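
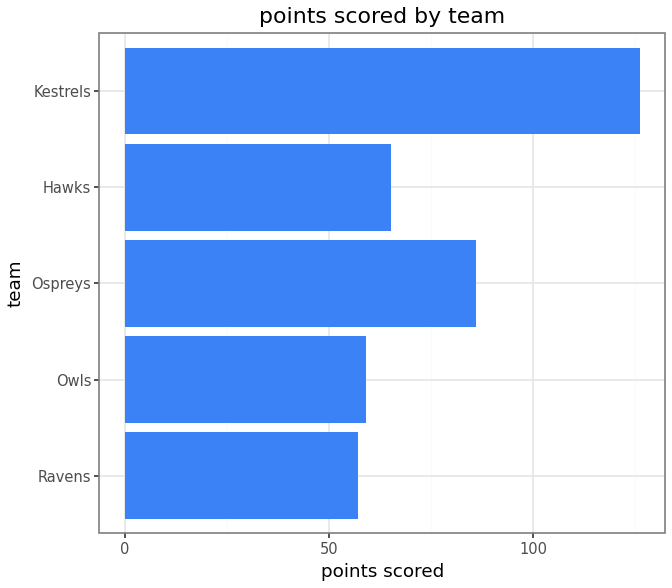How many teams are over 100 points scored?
Above 100: Kestrels.

1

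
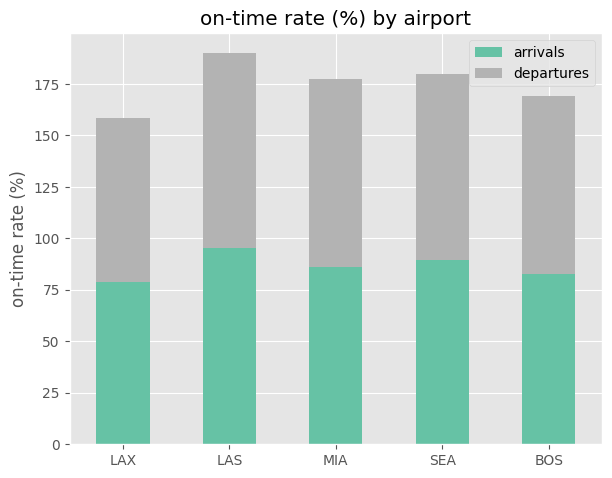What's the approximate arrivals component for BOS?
≈ 80

arrivals top ≈ 80, bottom ≈ 0; segment ≈ 80.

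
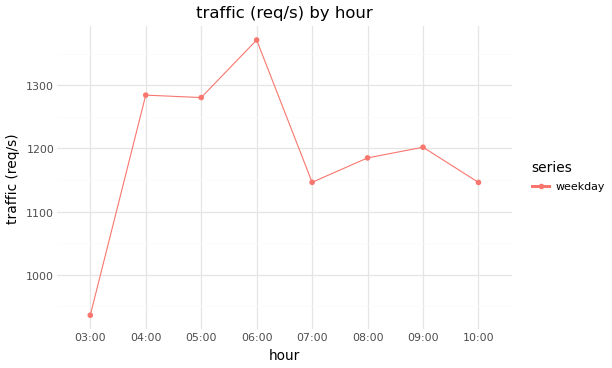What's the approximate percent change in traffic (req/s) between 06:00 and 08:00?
06:00 ≈ 1350, 08:00 ≈ 1200; (1200 − 1350) / 1350 ≈ -11.1%.

≈ -11.1%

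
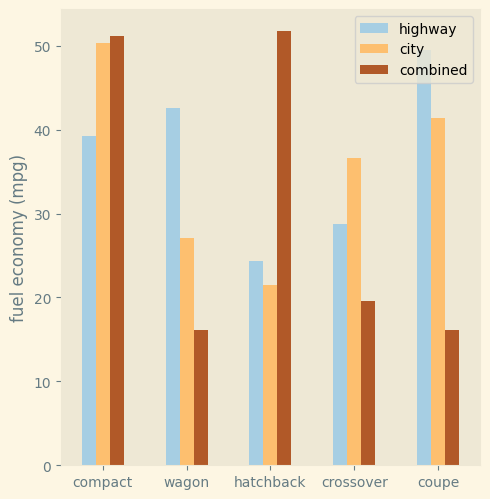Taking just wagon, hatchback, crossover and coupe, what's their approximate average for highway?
(45 + 25 + 30 + 50) / 4 ≈ 38.

≈ 38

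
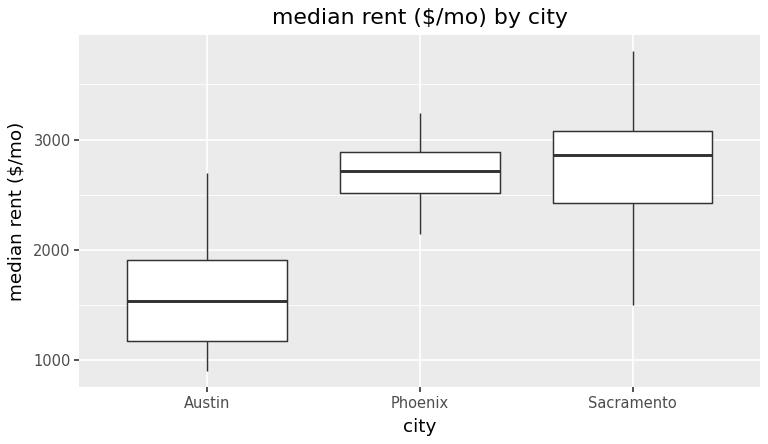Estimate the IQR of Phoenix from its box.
Q3 ≈ 2900, Q1 ≈ 2500; IQR ≈ 400.

≈ 400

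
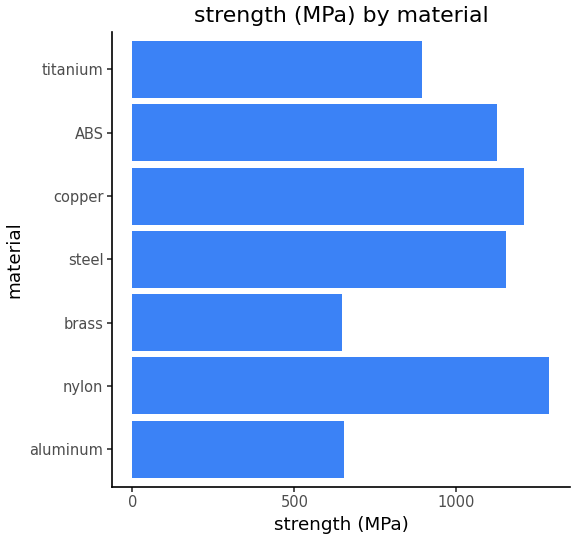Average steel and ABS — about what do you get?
≈ 1200

(1200 + 1200) / 2 ≈ 1200.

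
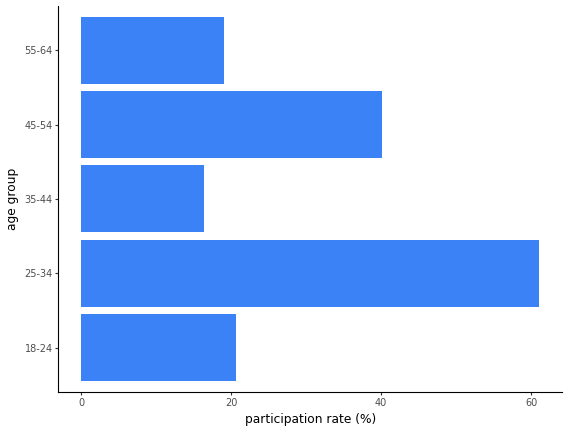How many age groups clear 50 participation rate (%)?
1

Above 50: 25-34.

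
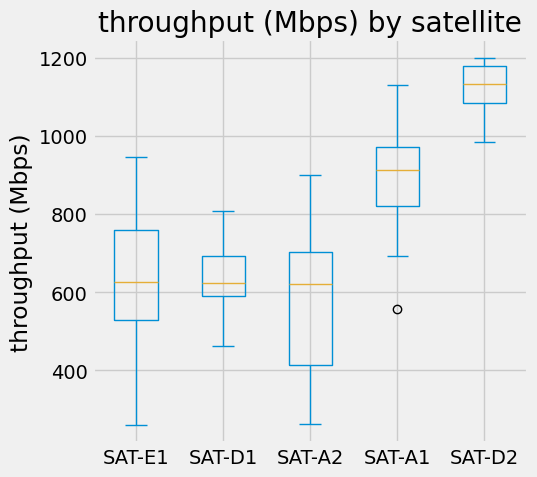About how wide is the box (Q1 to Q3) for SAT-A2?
Q3 ≈ 700, Q1 ≈ 400; IQR ≈ 300.

≈ 300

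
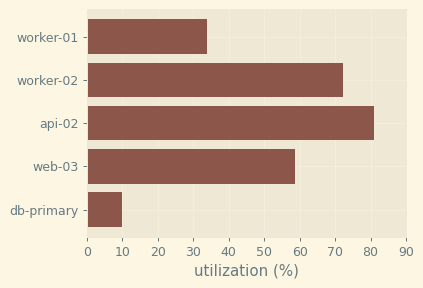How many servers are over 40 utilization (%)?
3

Above 40: worker-02, api-02, web-03.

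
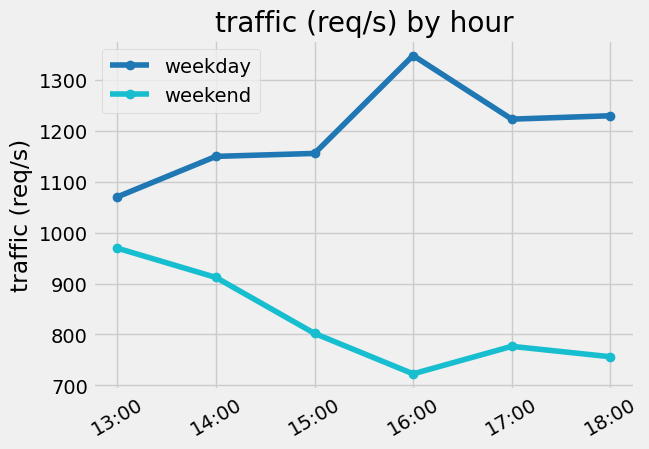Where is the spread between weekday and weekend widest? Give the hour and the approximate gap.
16:00: weekday ≈ 1300, weekend ≈ 700 → gap ≈ 600. Next-largest (18:00) is only ≈ 400.

16:00, ≈ 600 req/s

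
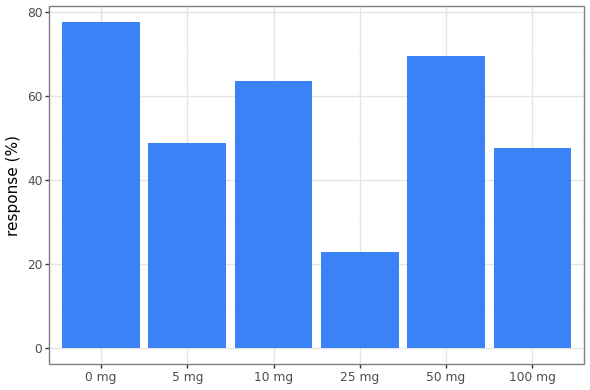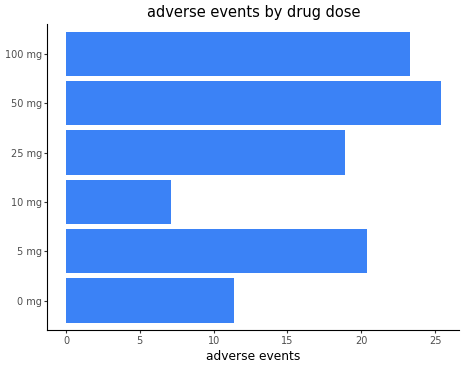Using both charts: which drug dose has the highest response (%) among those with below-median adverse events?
0 mg

Chart 2 median adverse events ≈ 20; below-median drug doses: 0 mg, 10 mg, 25 mg. Among those, 0 mg has the highest response (%) (≈ 80).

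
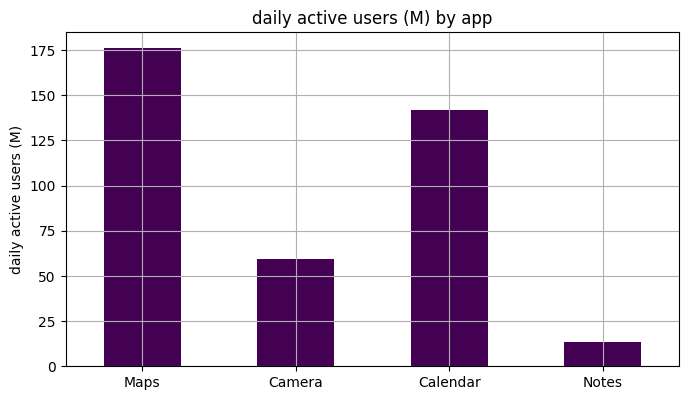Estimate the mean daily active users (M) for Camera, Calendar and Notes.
≈ 73

(60 + 140 + 20) / 3 ≈ 73.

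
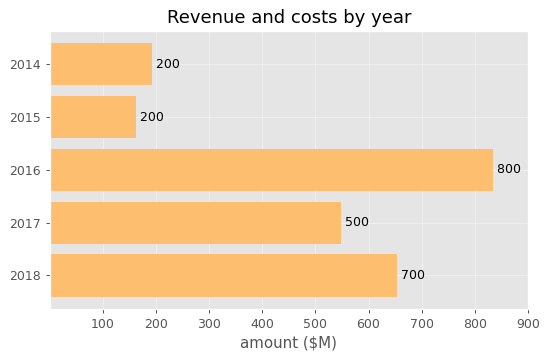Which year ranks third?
Top 4: 2016 ≈ 800, 2018 ≈ 700, 2017 ≈ 500, 2014 ≈ 200.

2017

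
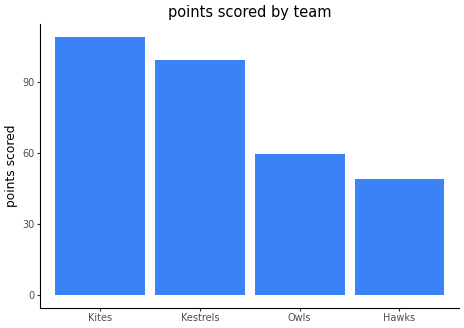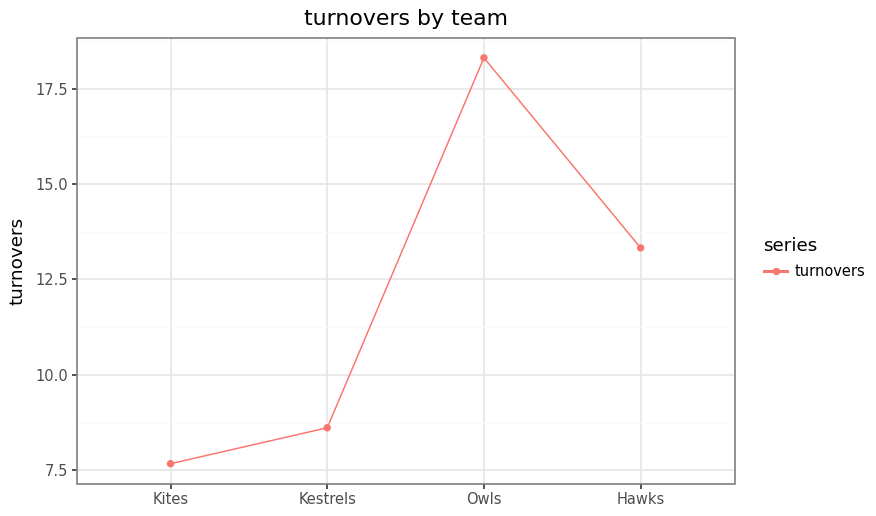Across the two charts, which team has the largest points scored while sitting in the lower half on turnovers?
Chart 2 median turnovers ≈ 10; below-median teams: Kites, Kestrels. Among those, Kites has the highest points scored (≈ 110).

Kites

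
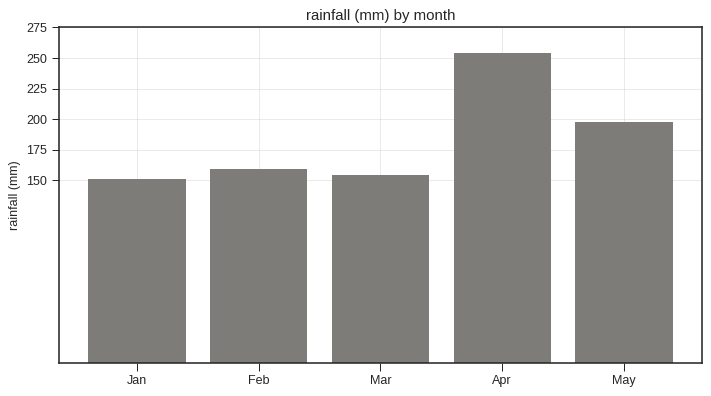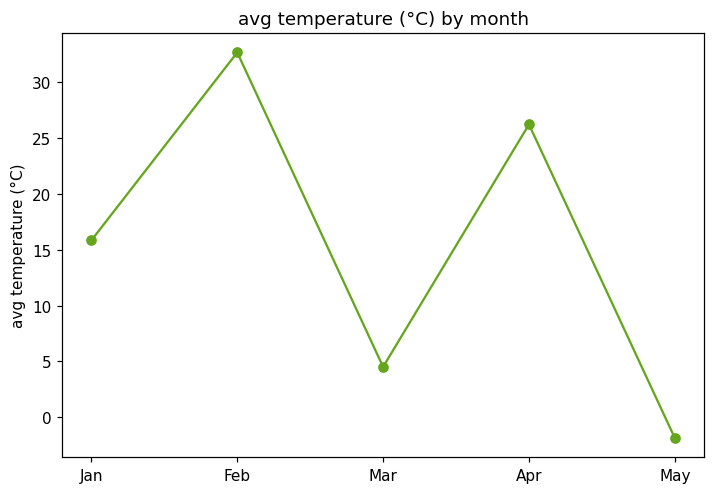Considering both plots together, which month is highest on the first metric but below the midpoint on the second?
Chart 2 median avg temperature (°C) ≈ 15; below-median months: Mar, May. Among those, May has the highest rainfall (mm) (≈ 200).

May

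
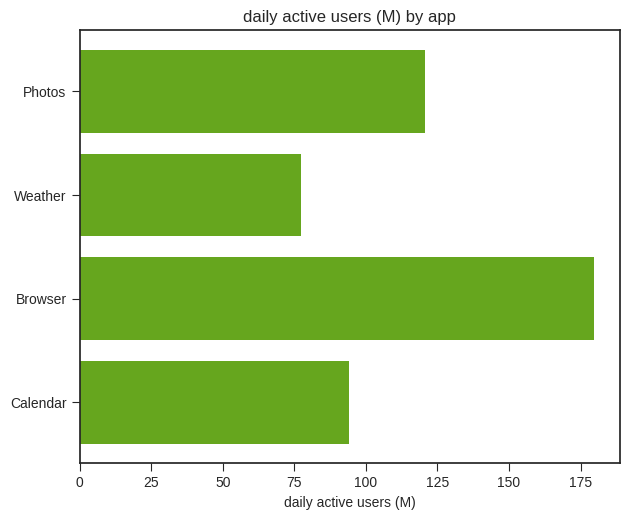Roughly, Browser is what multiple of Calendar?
Browser ≈ 180, Calendar ≈ 100; 180/100 ≈ 1.8.

≈ 1.8×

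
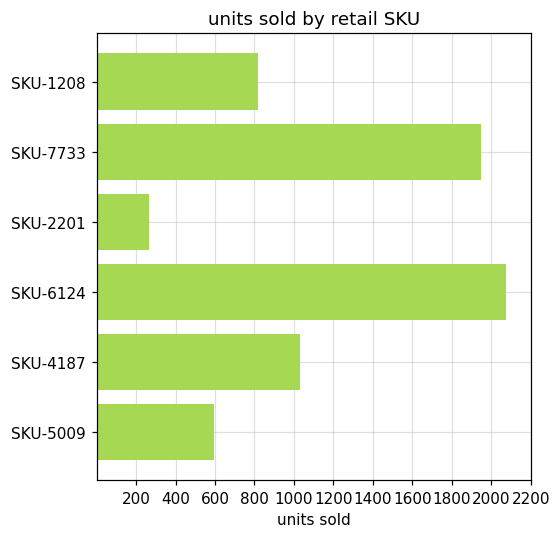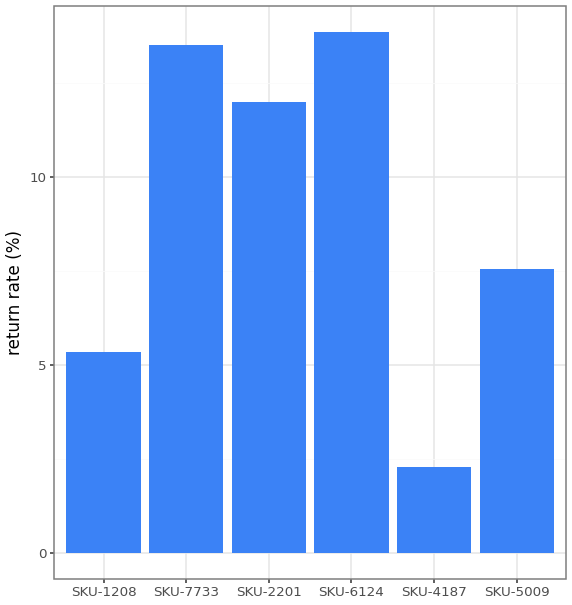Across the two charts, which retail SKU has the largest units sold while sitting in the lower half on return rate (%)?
SKU-4187

Chart 2 median return rate (%) ≈ 10; below-median retail SKUs: SKU-1208, SKU-4187, SKU-5009. Among those, SKU-4187 has the highest units sold (≈ 1000).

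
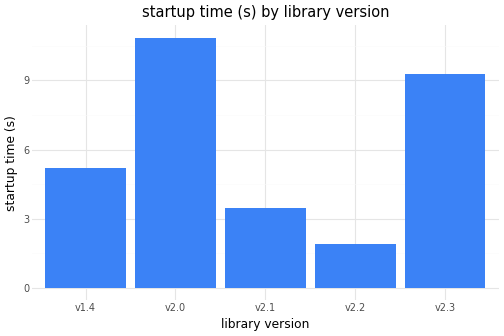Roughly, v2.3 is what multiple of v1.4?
v2.3 ≈ 9, v1.4 ≈ 5; 9/5 ≈ 1.8.

≈ 1.8×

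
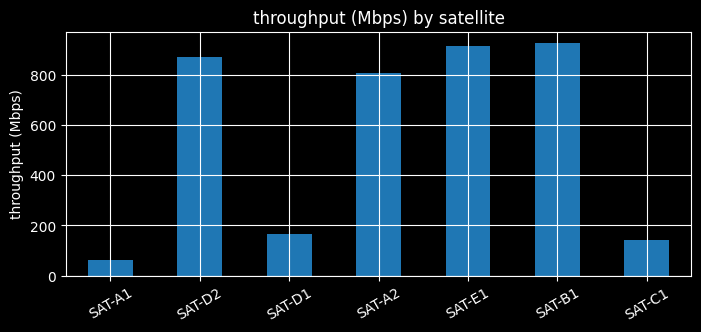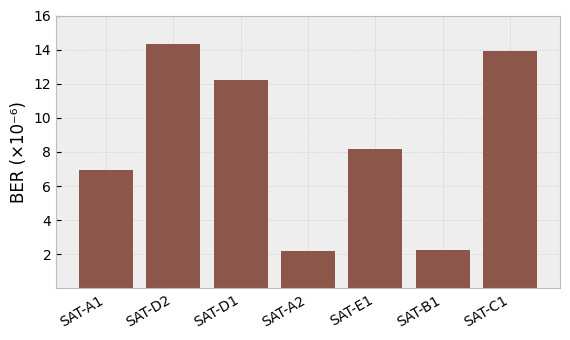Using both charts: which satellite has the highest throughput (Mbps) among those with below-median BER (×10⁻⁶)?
SAT-B1

Chart 2 median BER (×10⁻⁶) ≈ 8; below-median satellites: SAT-A1, SAT-A2, SAT-B1. Among those, SAT-B1 has the highest throughput (Mbps) (≈ 900).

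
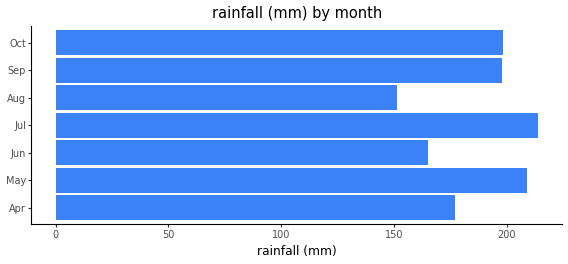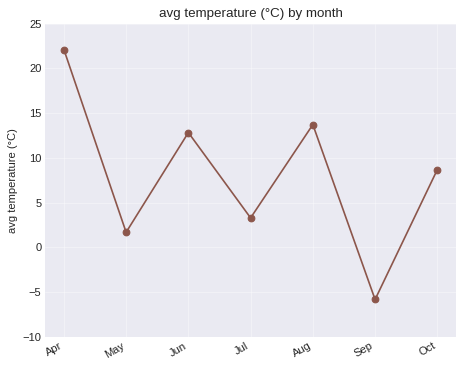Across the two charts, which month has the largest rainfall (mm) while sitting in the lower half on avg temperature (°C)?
Jul

Chart 2 median avg temperature (°C) ≈ 10; below-median months: May, Jul, Sep. Among those, Jul has the highest rainfall (mm) (≈ 220).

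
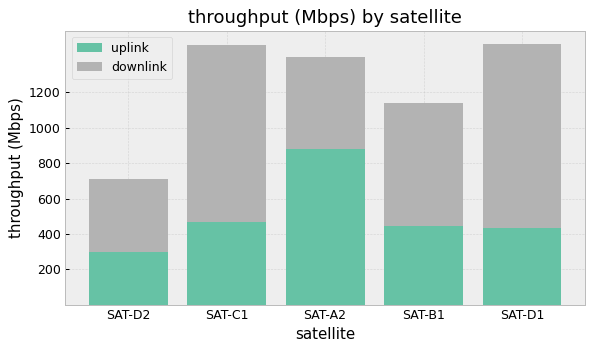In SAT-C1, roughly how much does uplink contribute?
≈ 400

uplink top ≈ 400, bottom ≈ 0; segment ≈ 400.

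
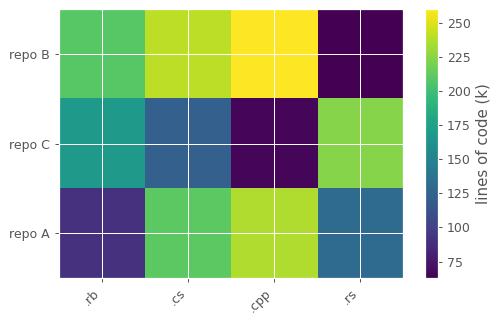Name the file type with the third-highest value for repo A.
.rs

Top 4 for repo A: .cpp ≈ 240, .cs ≈ 220, .rs ≈ 140, .rb ≈ 100.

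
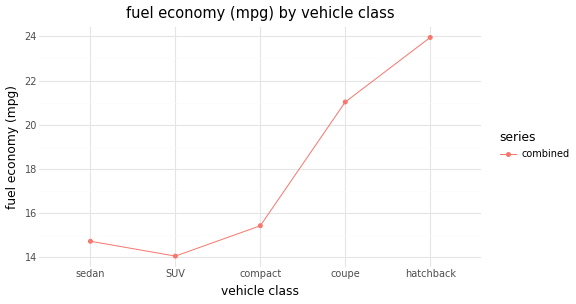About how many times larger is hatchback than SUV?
≈ 1.71×

hatchback ≈ 24, SUV ≈ 14; 24/14 ≈ 1.71.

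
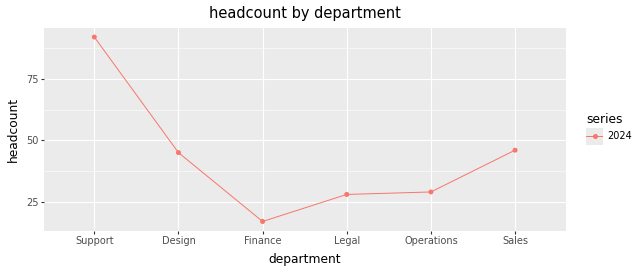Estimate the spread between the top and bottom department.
Max Support ≈ 90, min Finance ≈ 20; range ≈ 70.

≈ 70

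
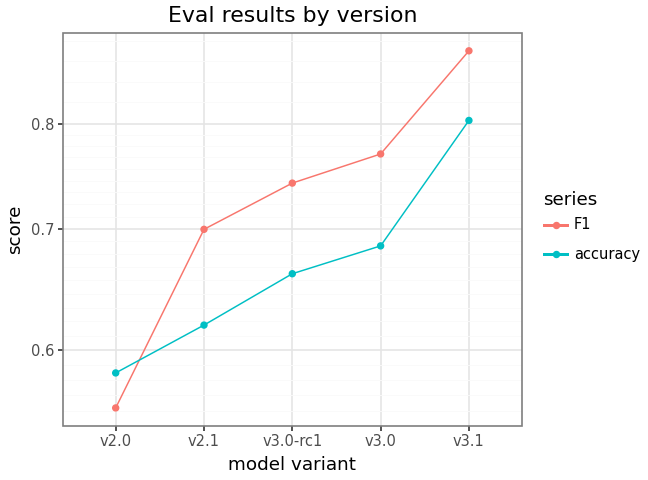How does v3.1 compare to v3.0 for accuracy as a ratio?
≈ 1.14×

v3.1 ≈ 0.80, v3.0 ≈ 0.70; 0.80/0.70 ≈ 1.14.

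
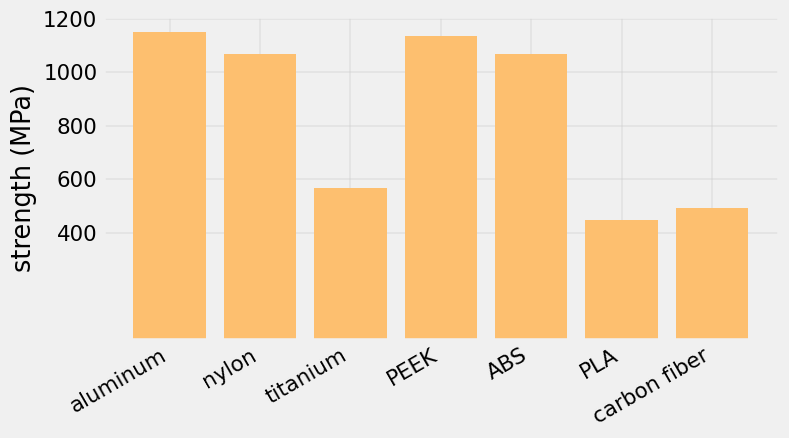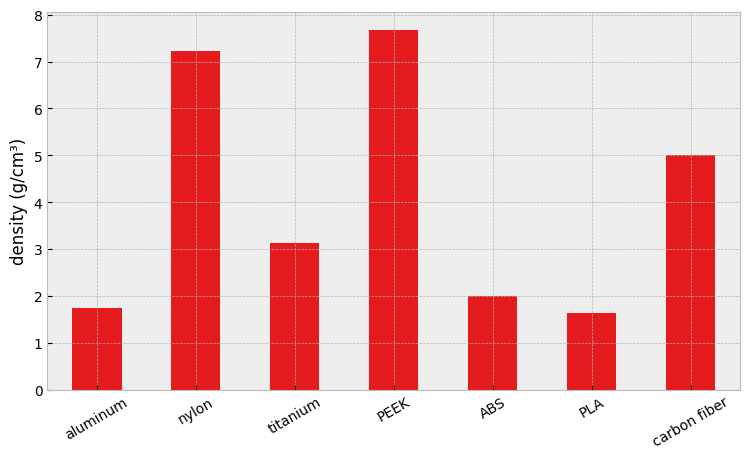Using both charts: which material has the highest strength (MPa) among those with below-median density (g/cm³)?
aluminum

Chart 2 median density (g/cm³) ≈ 3; below-median materials: aluminum, ABS, PLA. Among those, aluminum has the highest strength (MPa) (≈ 1200).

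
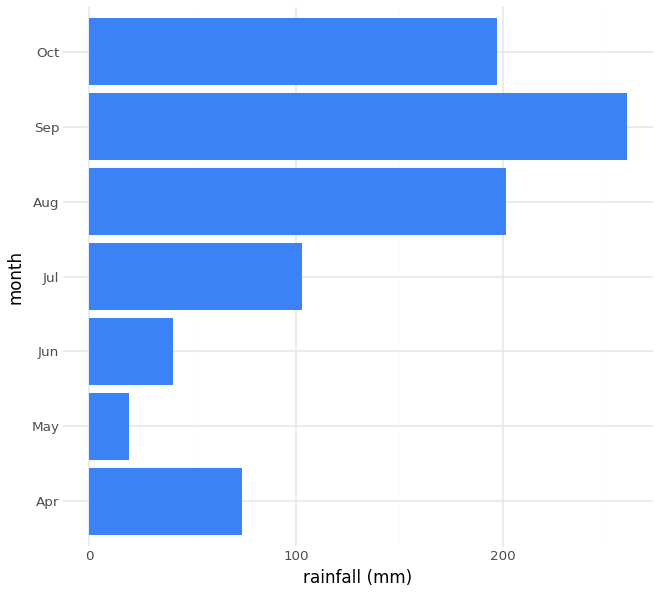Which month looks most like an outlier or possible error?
Sep ≈ 250; the rest sit between ≈ 25 and ≈ 200.

Sep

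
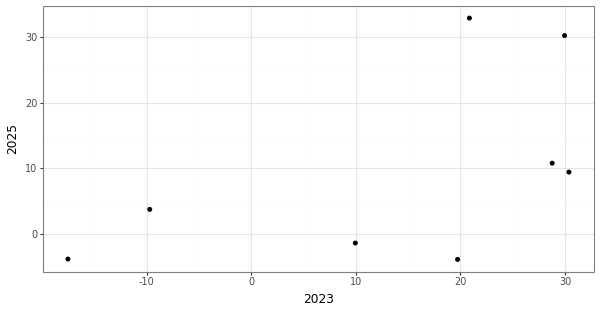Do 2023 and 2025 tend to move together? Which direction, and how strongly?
Points are positively correlated; moderate (|r| ≈ 0.5).

positive, moderate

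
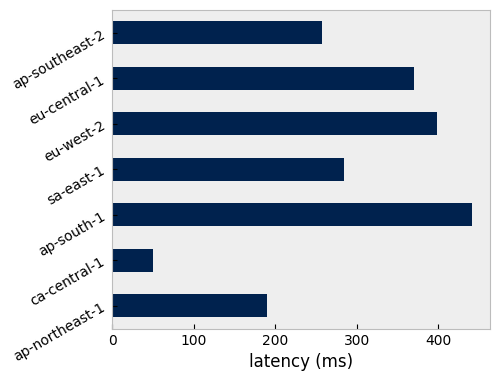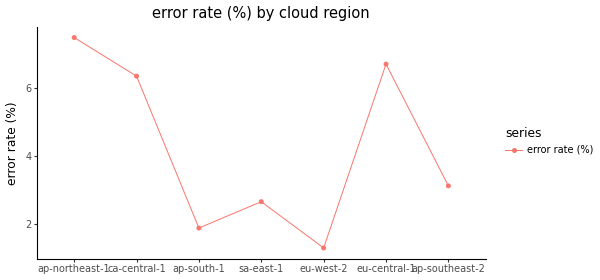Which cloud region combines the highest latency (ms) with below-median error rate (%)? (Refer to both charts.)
ap-south-1

Chart 2 median error rate (%) ≈ 3; below-median cloud regions: ap-south-1, sa-east-1, eu-west-2. Among those, ap-south-1 has the highest latency (ms) (≈ 450).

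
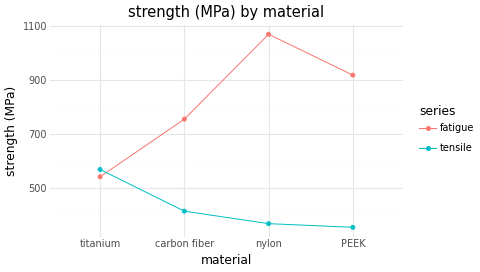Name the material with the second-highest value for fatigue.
PEEK

Top 3 for fatigue: nylon ≈ 1100, PEEK ≈ 900, carbon fiber ≈ 800.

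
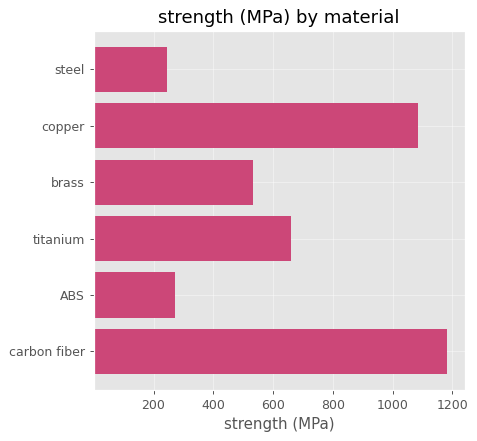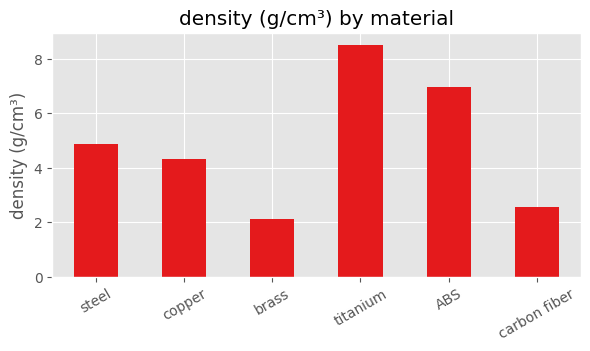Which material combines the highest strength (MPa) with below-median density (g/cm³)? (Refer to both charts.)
carbon fiber

Chart 2 median density (g/cm³) ≈ 5; below-median materials: copper, brass, carbon fiber. Among those, carbon fiber has the highest strength (MPa) (≈ 1200).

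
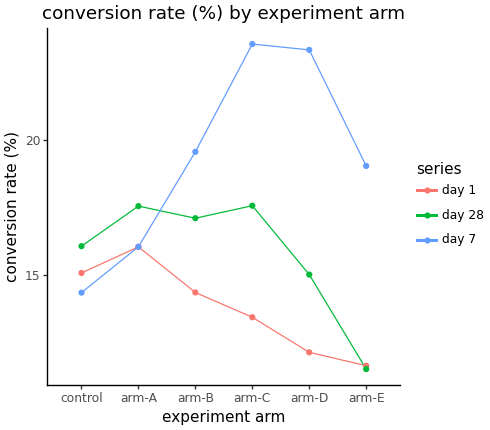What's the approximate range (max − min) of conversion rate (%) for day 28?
Max arm-C ≈ 18, min arm-E ≈ 12; range ≈ 6.

≈ 6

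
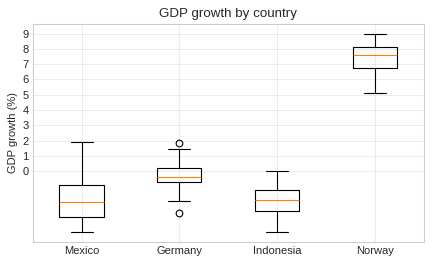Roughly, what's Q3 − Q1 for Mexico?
Q3 ≈ -1, Q1 ≈ -3; IQR ≈ 2.

≈ 2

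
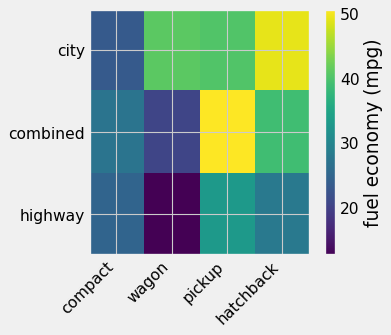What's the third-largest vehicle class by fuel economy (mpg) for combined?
compact

Top 4 for combined: pickup ≈ 50, hatchback ≈ 40, compact ≈ 25, wagon ≈ 20.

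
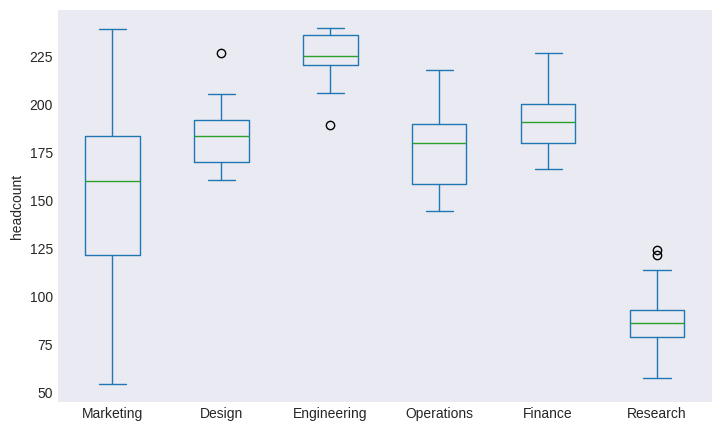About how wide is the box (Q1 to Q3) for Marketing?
≈ 60

Q3 ≈ 180, Q1 ≈ 120; IQR ≈ 60.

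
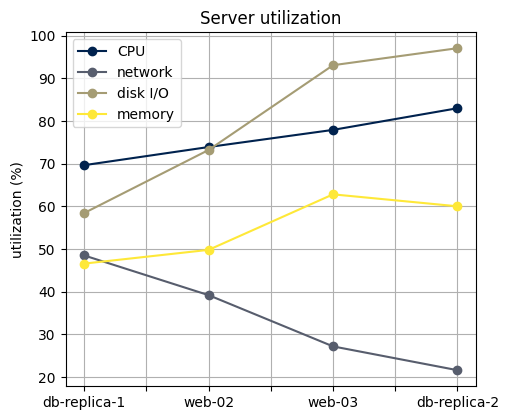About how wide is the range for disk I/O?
≈ 40

Max db-replica-2 ≈ 100, min db-replica-1 ≈ 60; range ≈ 40.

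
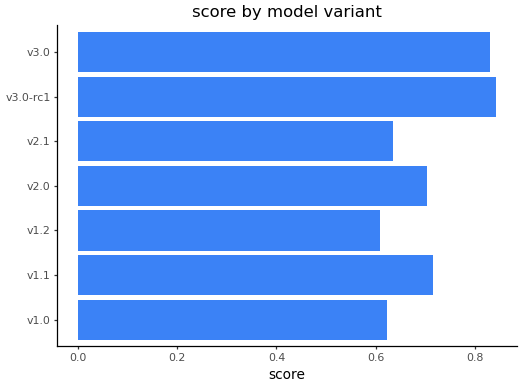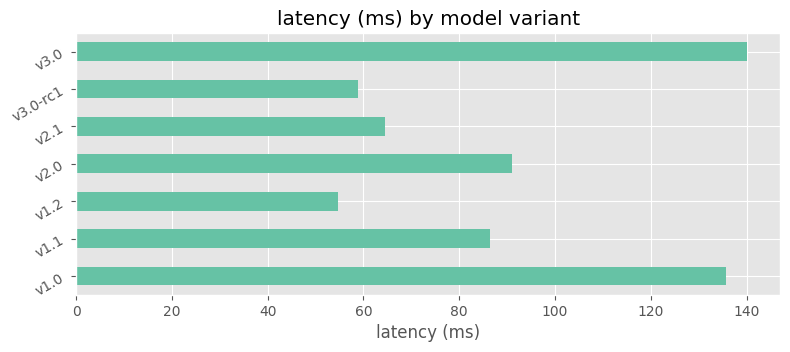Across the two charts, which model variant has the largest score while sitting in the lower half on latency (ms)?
Chart 2 median latency (ms) ≈ 80; below-median model variants: v1.2, v2.1, v3.0-rc1. Among those, v3.0-rc1 has the highest score (≈ 0.8).

v3.0-rc1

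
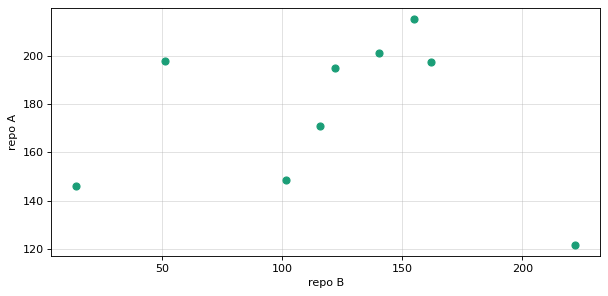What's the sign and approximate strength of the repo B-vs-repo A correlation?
Points are roughly uncorrelated; weak (|r| ≈ 0.0).

no clear correlation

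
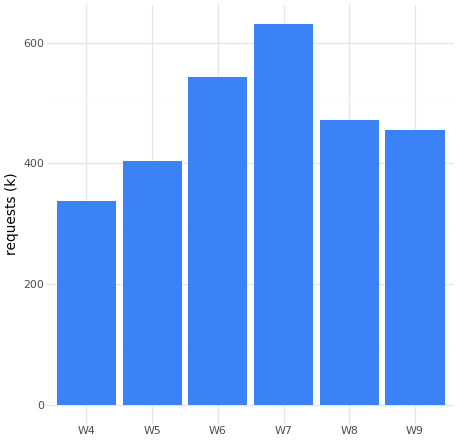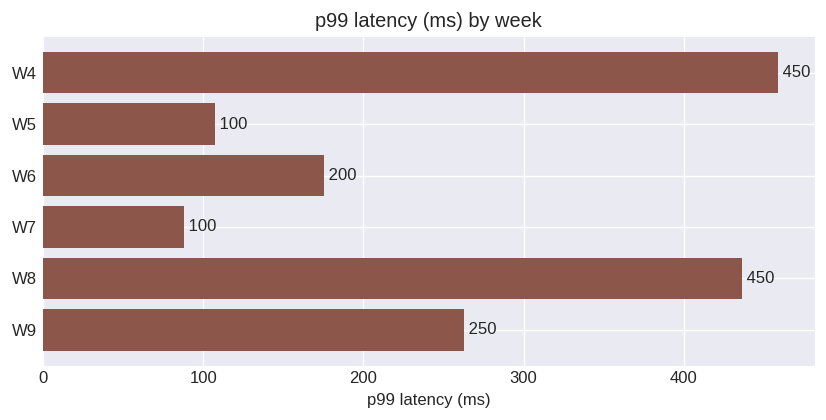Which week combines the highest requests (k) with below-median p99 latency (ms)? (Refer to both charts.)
W7

Chart 2 median p99 latency (ms) ≈ 200; below-median weeks: W5, W6, W7. Among those, W7 has the highest requests (k) (≈ 600).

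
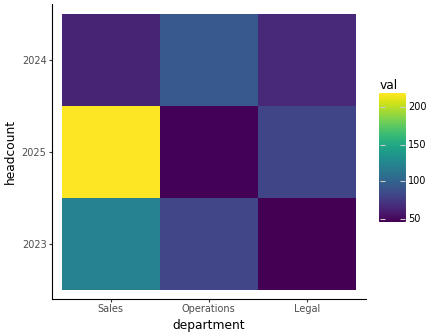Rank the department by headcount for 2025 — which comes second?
Top 3 for 2025: Sales ≈ 220, Legal ≈ 80, Operations ≈ 40.

Legal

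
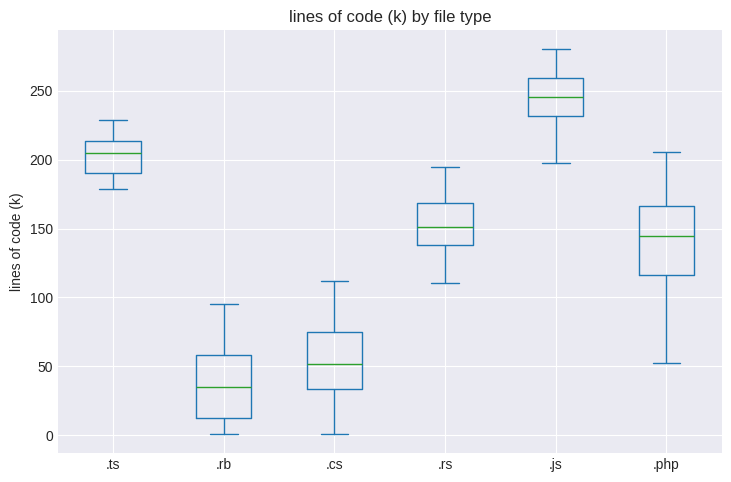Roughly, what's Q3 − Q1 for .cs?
≈ 40

Q3 ≈ 80, Q1 ≈ 40; IQR ≈ 40.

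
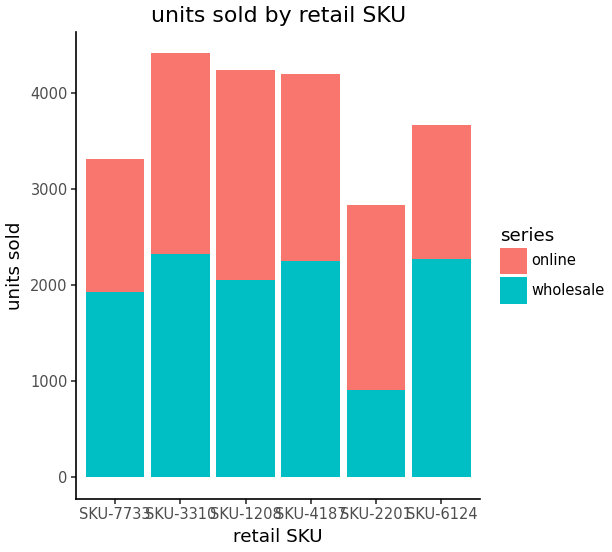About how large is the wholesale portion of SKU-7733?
≈ 2000

wholesale top ≈ 2000, bottom ≈ 0; segment ≈ 2000.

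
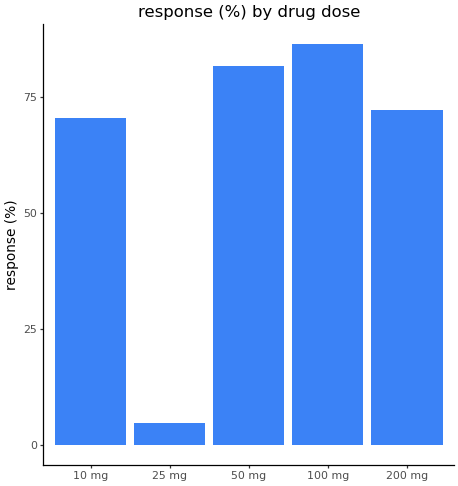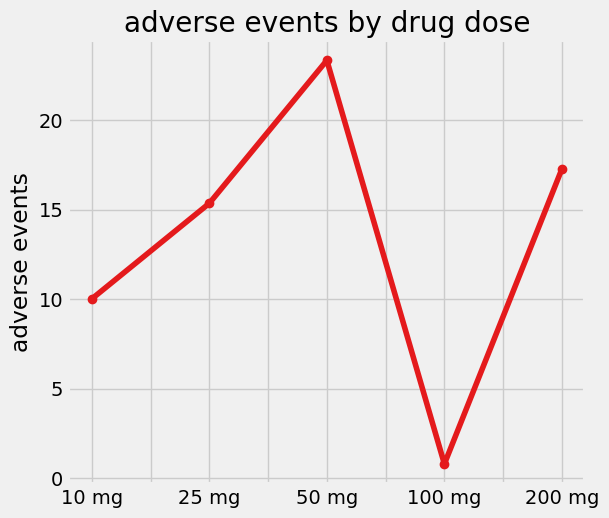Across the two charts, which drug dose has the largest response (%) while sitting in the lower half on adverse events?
100 mg

Chart 2 median adverse events ≈ 15; below-median drug doses: 10 mg, 100 mg. Among those, 100 mg has the highest response (%) (≈ 90).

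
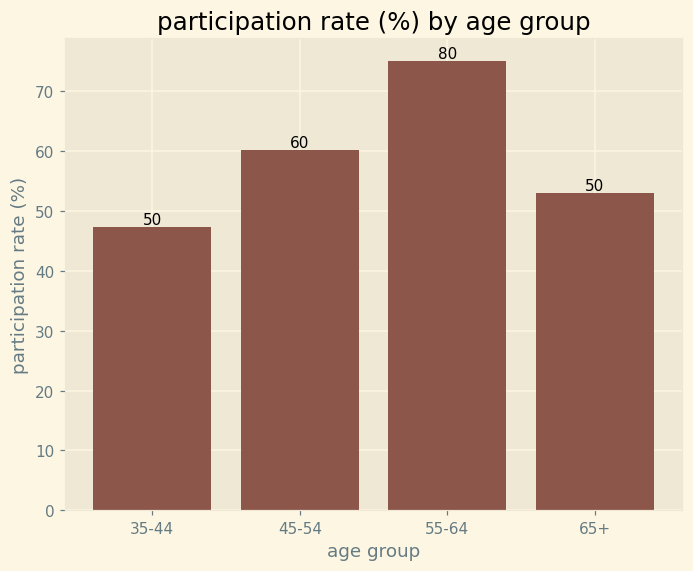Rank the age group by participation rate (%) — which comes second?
45-54

Top 3: 55-64 ≈ 80, 45-54 ≈ 60, 65+ ≈ 50.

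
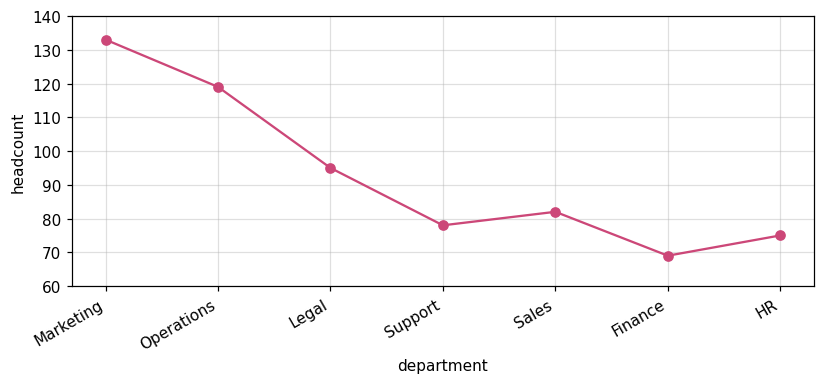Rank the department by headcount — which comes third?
Legal

Top 4: Marketing ≈ 130, Operations ≈ 120, Legal ≈ 100, Sales ≈ 80.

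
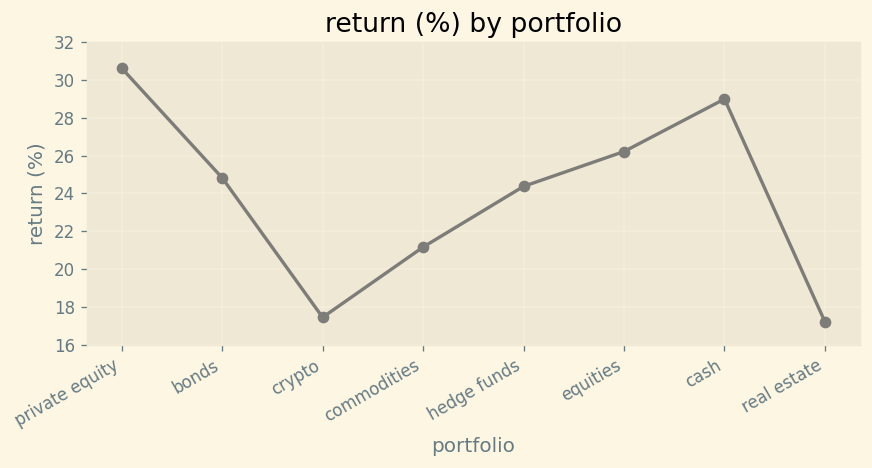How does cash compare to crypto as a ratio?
cash ≈ 28, crypto ≈ 18; 28/18 ≈ 1.56.

≈ 1.56×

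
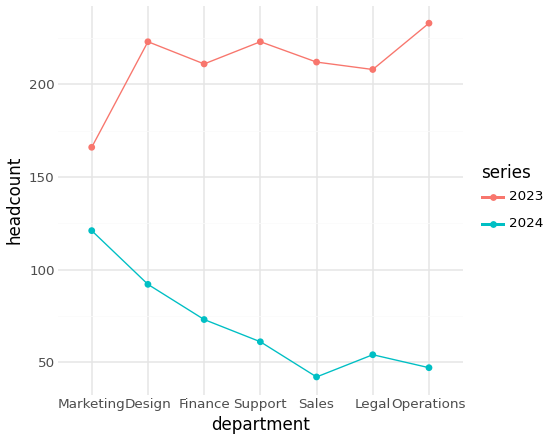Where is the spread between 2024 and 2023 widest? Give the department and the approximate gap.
Operations, ≈ 200

Operations: 2024 ≈ 40, 2023 ≈ 240 → gap ≈ 200. Next-largest (Sales) is only ≈ 180.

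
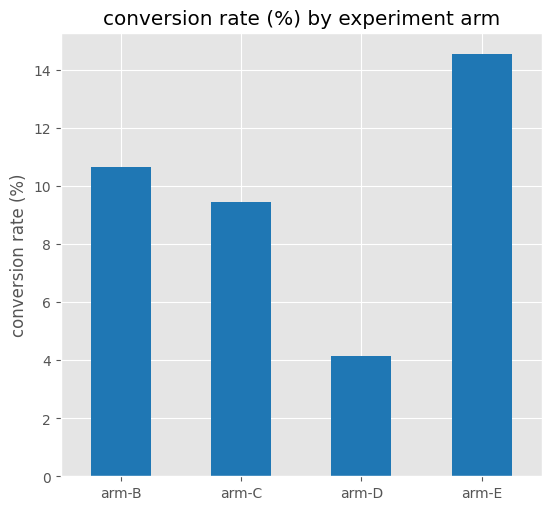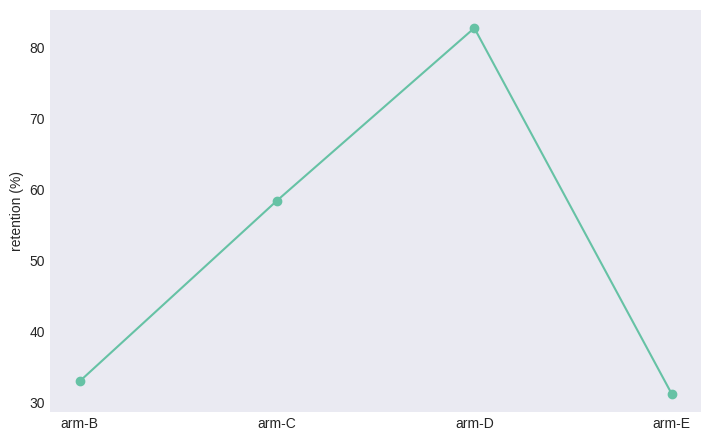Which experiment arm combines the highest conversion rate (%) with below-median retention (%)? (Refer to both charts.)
Chart 2 median retention (%) ≈ 50; below-median experiment arms: arm-B, arm-E. Among those, arm-E has the highest conversion rate (%) (≈ 14).

arm-E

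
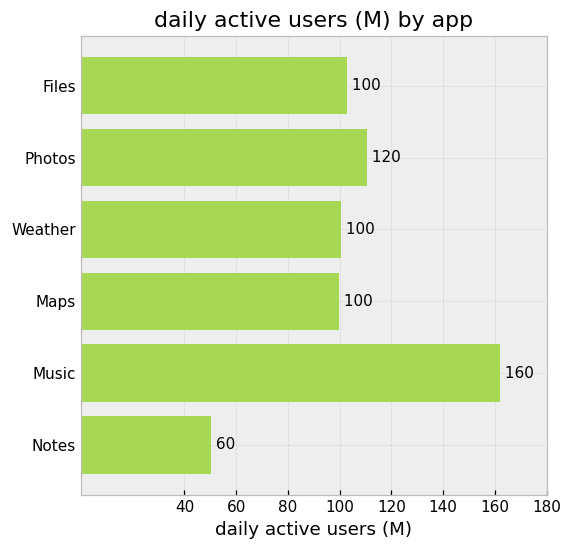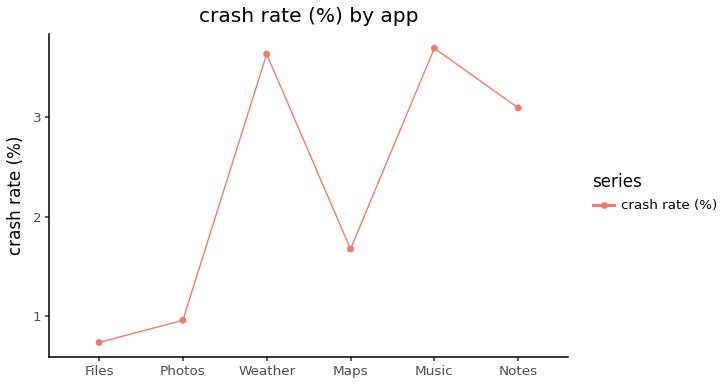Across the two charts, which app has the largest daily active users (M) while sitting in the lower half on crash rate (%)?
Photos

Chart 2 median crash rate (%) ≈ 2.5; below-median apps: Files, Photos, Maps. Among those, Photos has the highest daily active users (M) (≈ 120).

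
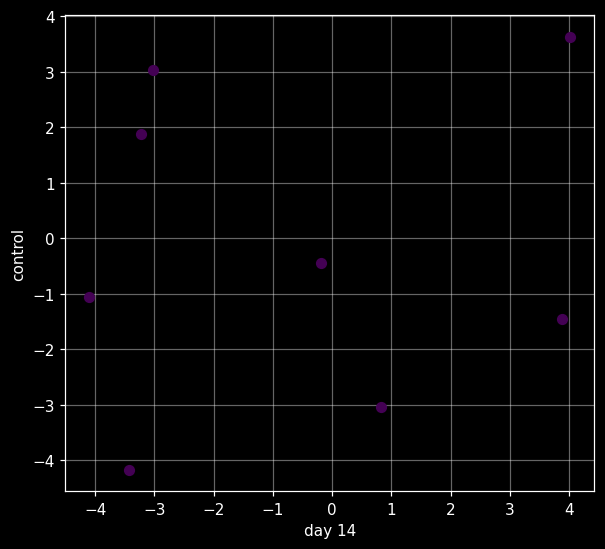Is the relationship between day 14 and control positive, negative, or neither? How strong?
Points are roughly uncorrelated; weak (|r| ≈ 0.1).

no clear correlation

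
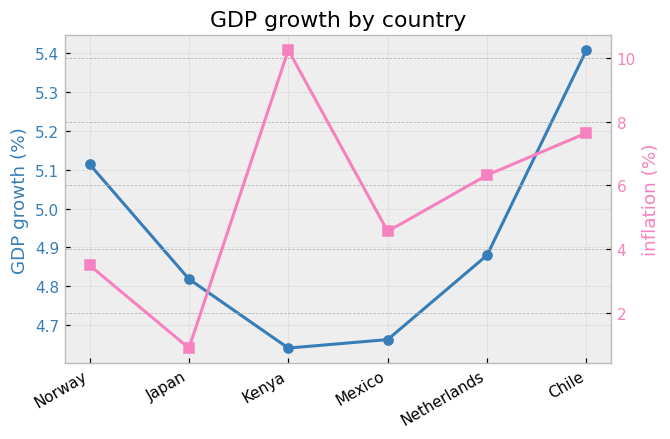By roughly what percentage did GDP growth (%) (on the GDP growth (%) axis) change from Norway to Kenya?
Norway ≈ 5.1, Kenya ≈ 4.6; (4.6 − 5.1) / 5.1 ≈ -9.8%.

≈ -9.8%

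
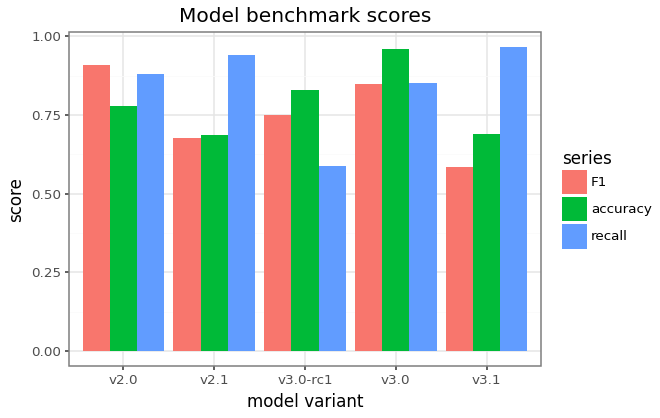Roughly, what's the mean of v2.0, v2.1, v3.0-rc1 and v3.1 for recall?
(0.9 + 0.9 + 0.6 + 1.0) / 4 ≈ 0.85.

≈ 0.85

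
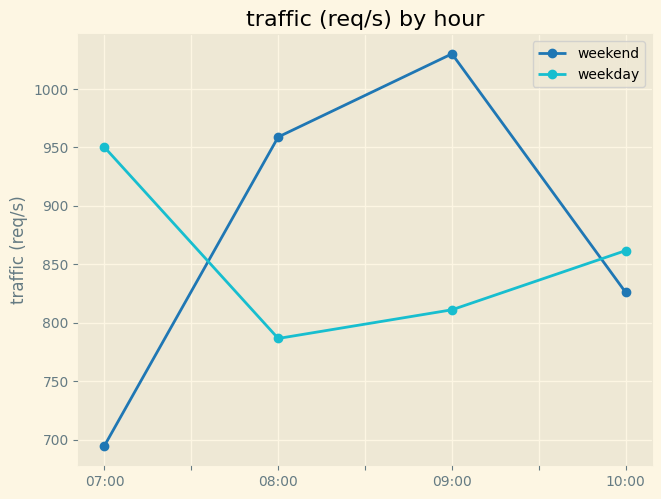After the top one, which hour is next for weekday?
10:00

Top 3 for weekday: 07:00 ≈ 950, 10:00 ≈ 850, 09:00 ≈ 800.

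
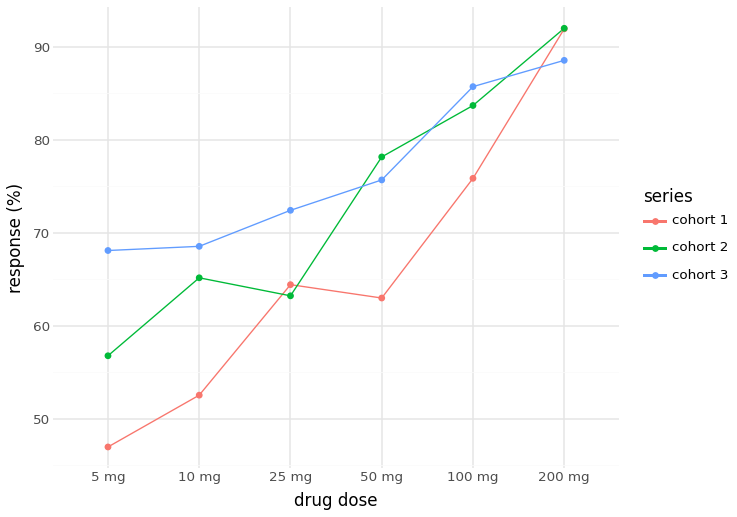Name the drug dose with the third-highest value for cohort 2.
Top 4 for cohort 2: 200 mg ≈ 90, 100 mg ≈ 85, 50 mg ≈ 80, 10 mg ≈ 65.

50 mg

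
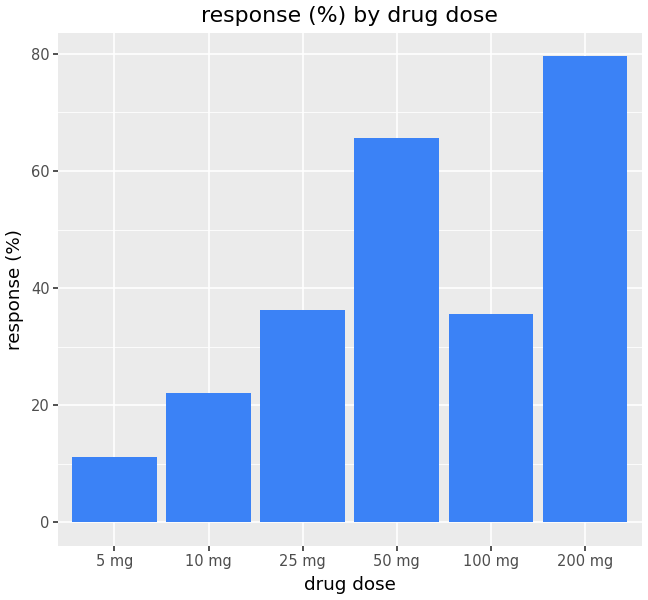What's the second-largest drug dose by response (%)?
50 mg

Top 3: 200 mg ≈ 80, 50 mg ≈ 70, 25 mg ≈ 40.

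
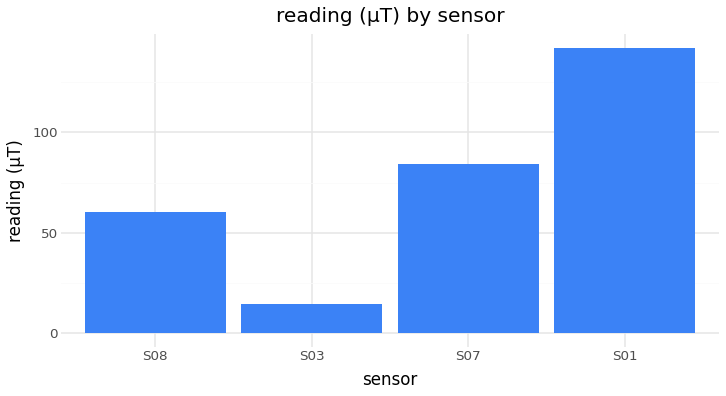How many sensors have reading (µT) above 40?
3

Above 40: S08, S07, S01.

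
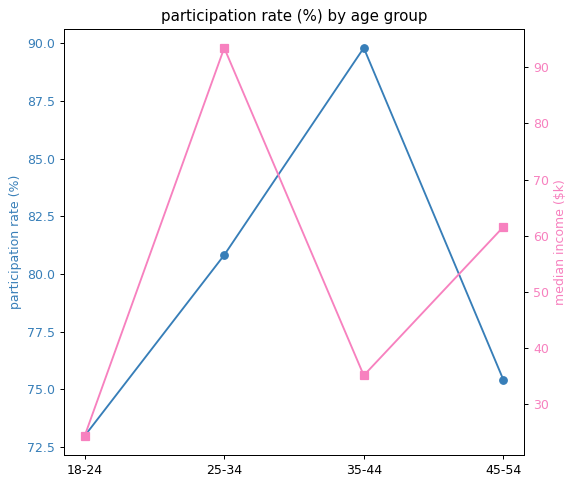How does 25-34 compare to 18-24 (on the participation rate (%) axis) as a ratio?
25-34 ≈ 80, 18-24 ≈ 72; 80/72 ≈ 1.11.

≈ 1.11×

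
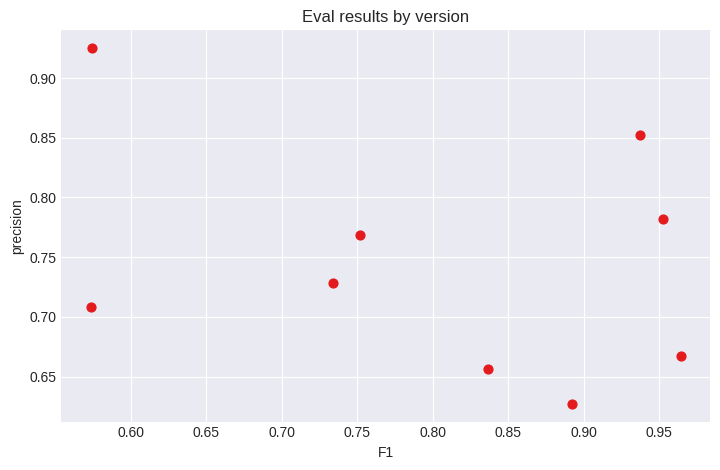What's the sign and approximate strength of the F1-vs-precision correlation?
Points are negatively correlated; weak (|r| ≈ 0.3).

negative, weak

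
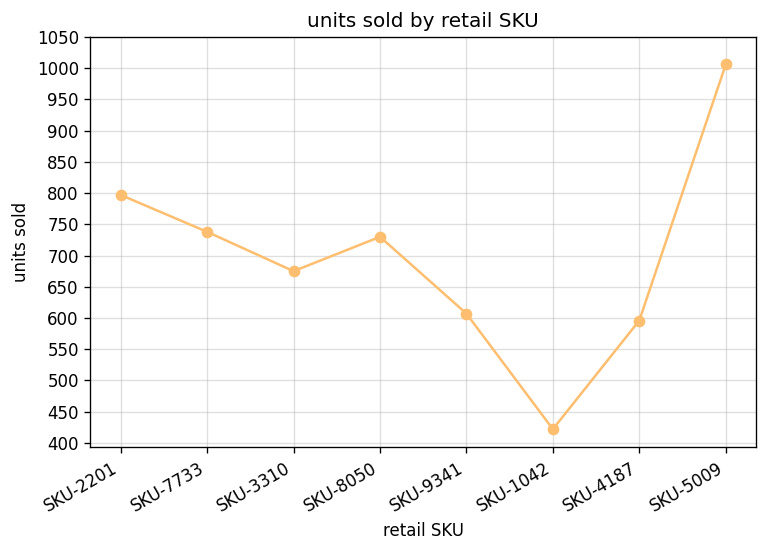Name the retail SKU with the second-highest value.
Top 3: SKU-5009 ≈ 1000, SKU-2201 ≈ 800, SKU-7733 ≈ 750.

SKU-2201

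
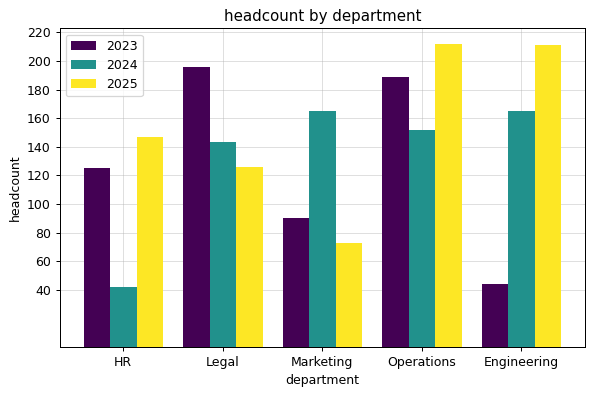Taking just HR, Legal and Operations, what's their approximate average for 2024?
(40 + 140 + 160) / 3 ≈ 113.

≈ 113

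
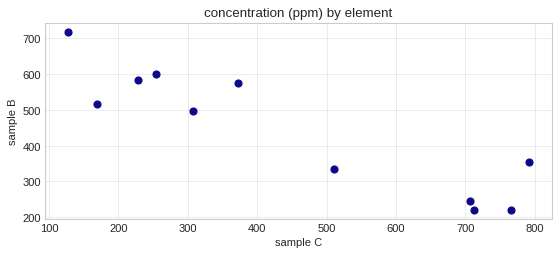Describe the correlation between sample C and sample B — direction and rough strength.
Points are negatively correlated; strong (|r| ≈ 0.9).

negative, strong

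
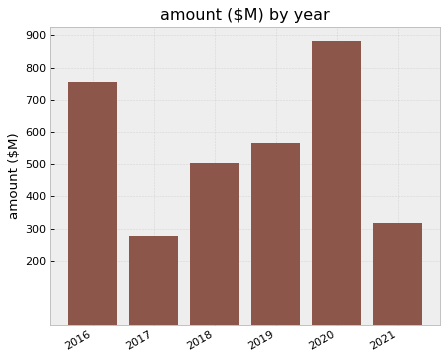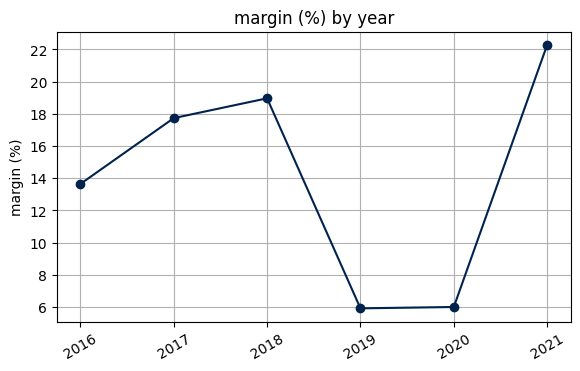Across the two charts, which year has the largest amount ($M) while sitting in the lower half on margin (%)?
Chart 2 median margin (%) ≈ 15; below-median years: 2016, 2019, 2020. Among those, 2020 has the highest amount ($M) (≈ 900).

2020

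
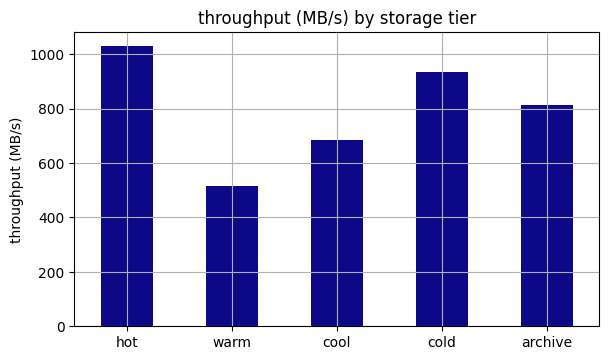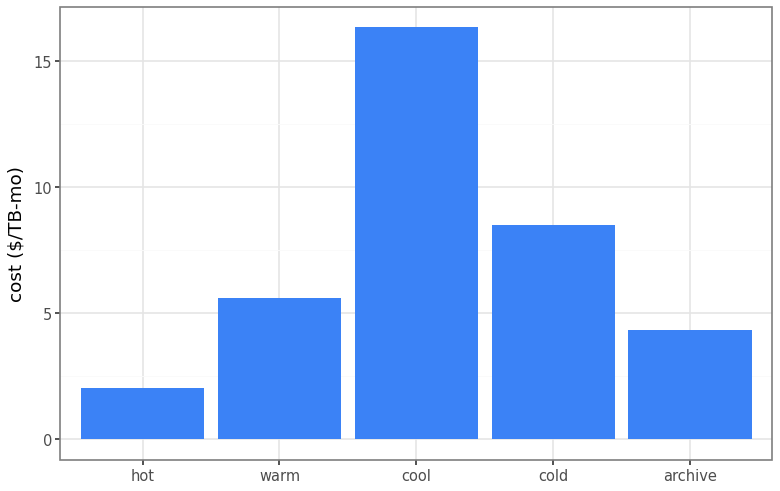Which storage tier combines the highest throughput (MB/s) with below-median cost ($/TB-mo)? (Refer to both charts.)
hot

Chart 2 median cost ($/TB-mo) ≈ 6; below-median storage tiers: hot, archive. Among those, hot has the highest throughput (MB/s) (≈ 1000).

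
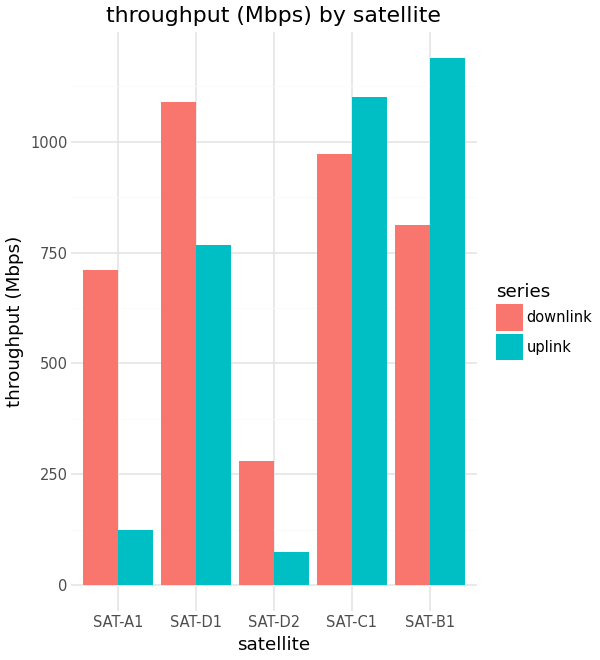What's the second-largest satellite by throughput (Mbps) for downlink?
SAT-C1

Top 3 for downlink: SAT-D1 ≈ 1100, SAT-C1 ≈ 1000, SAT-B1 ≈ 800.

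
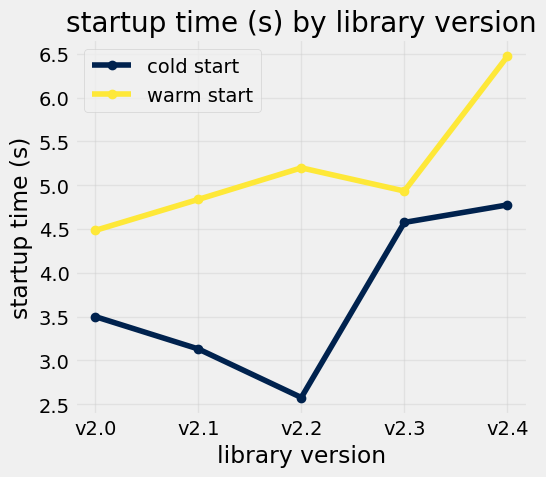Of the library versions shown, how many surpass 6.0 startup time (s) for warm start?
Above 6.0: v2.4.

1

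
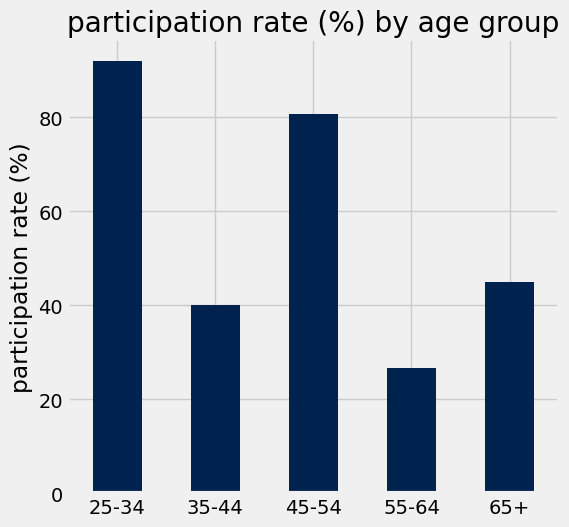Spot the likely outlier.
25-34

25-34 ≈ 90; the rest sit between ≈ 30 and ≈ 80.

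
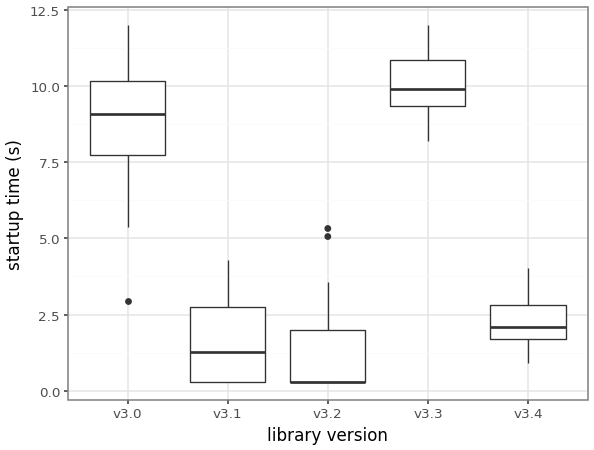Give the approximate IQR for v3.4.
≈ 1

Q3 ≈ 3, Q1 ≈ 2; IQR ≈ 1.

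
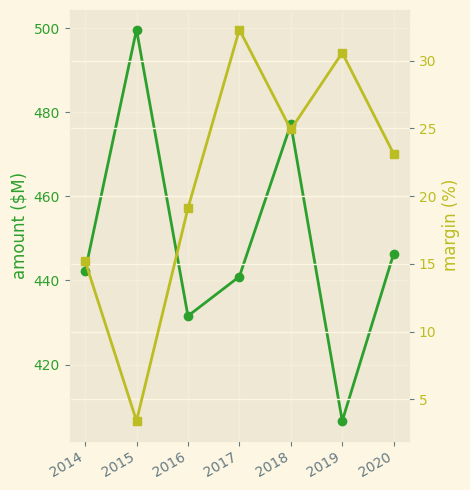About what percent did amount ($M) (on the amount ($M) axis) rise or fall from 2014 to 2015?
≈ +13.6%

2014 ≈ 440, 2015 ≈ 500; (500 − 440) / 440 ≈ +13.6%.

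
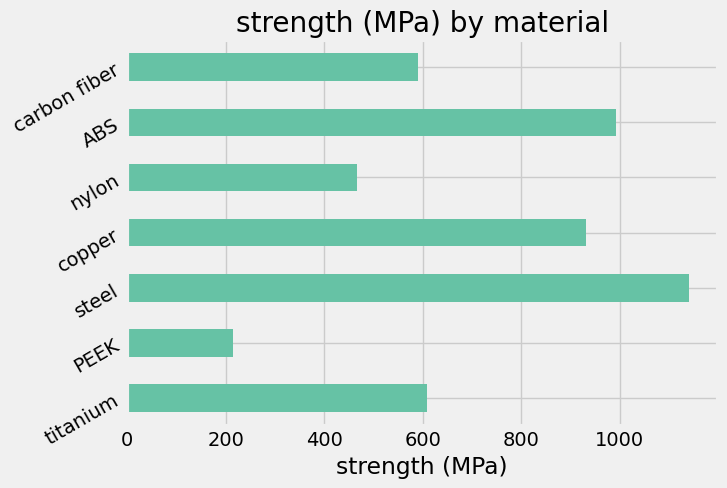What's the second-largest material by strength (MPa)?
Top 3: steel ≈ 1100, ABS ≈ 1000, copper ≈ 900.

ABS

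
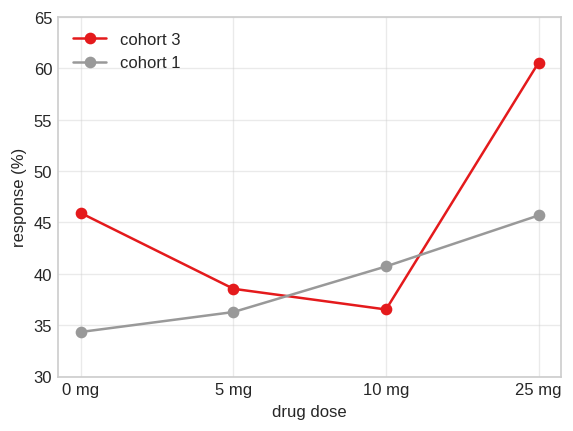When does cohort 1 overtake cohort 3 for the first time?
10 mg

5 mg: cohort 1 ≈ 35 vs cohort 3 ≈ 40 (not yet); 10 mg: cohort 1 ≈ 40 vs cohort 3 ≈ 35 (first crossover).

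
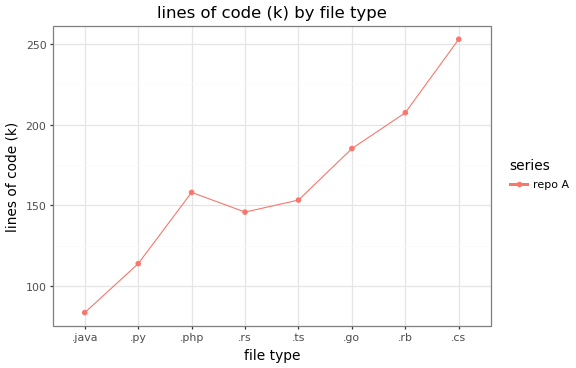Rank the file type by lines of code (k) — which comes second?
.rb

Top 3: .cs ≈ 260, .rb ≈ 200, .go ≈ 180.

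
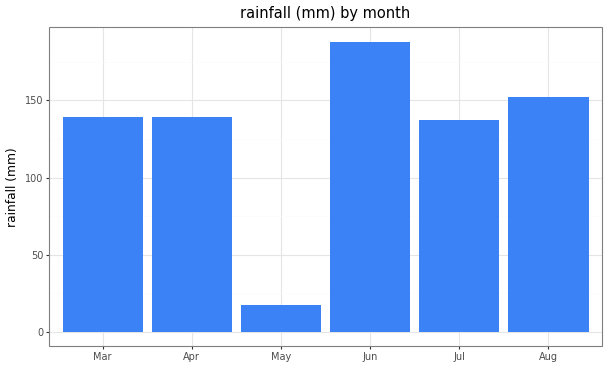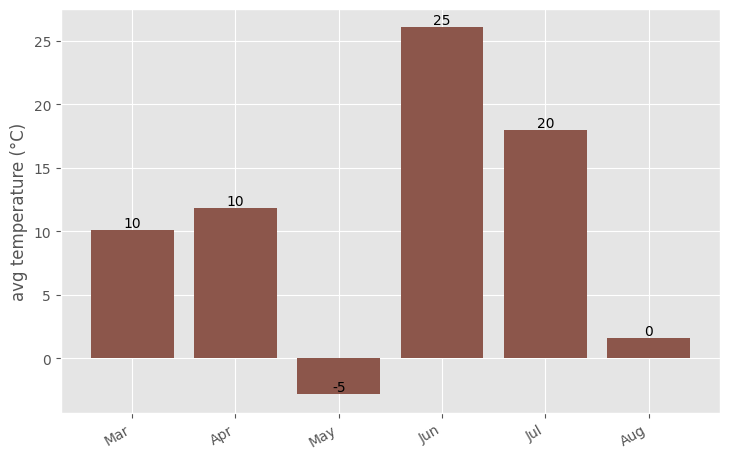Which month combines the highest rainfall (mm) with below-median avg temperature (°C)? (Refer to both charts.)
Chart 2 median avg temperature (°C) ≈ 10; below-median months: Mar, May, Aug. Among those, Aug has the highest rainfall (mm) (≈ 160).

Aug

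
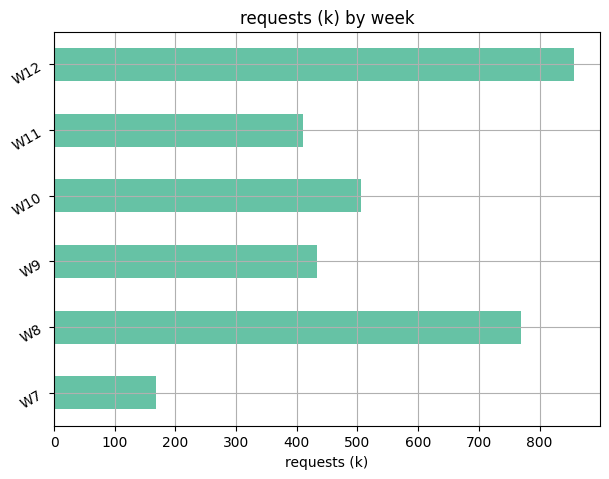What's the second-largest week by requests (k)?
Top 3: W12 ≈ 900, W8 ≈ 800, W10 ≈ 500.

W8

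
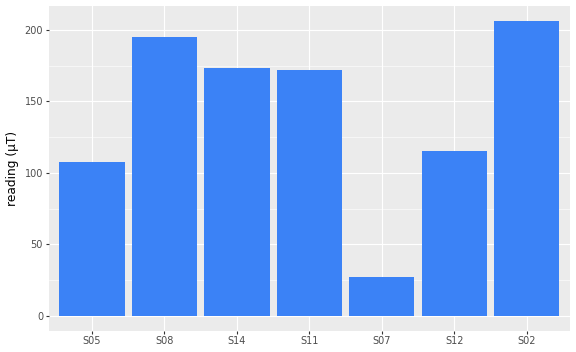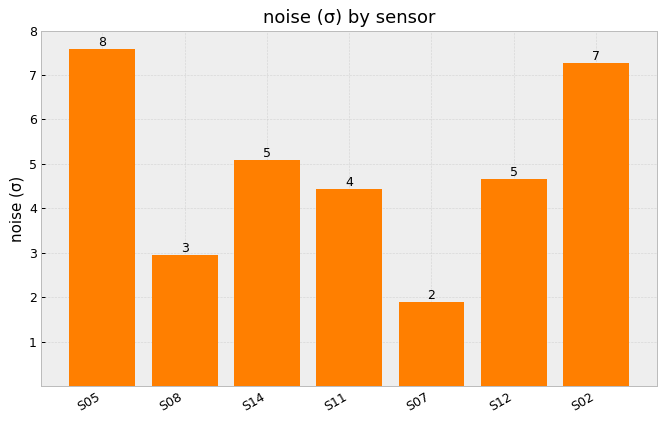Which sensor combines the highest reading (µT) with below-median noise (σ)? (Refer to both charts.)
Chart 2 median noise (σ) ≈ 5; below-median sensors: S08, S11, S07. Among those, S08 has the highest reading (µT) (≈ 200).

S08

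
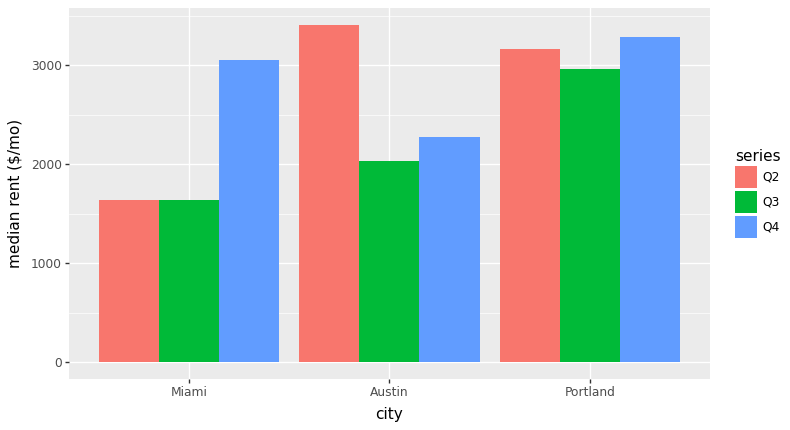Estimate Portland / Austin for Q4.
≈ 1.4×

Portland ≈ 3500, Austin ≈ 2500; 3500/2500 ≈ 1.4.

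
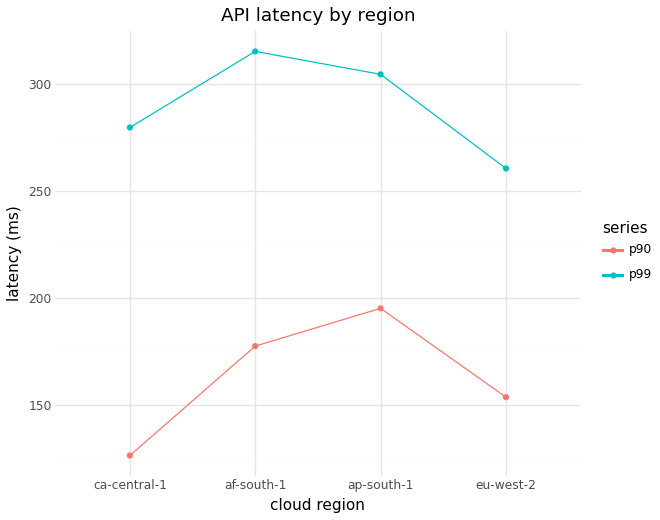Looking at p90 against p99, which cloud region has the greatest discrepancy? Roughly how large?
ca-central-1: p90 ≈ 120, p99 ≈ 280 → gap ≈ 160. Next-largest (af-south-1) is only ≈ 140.

ca-central-1, ≈ 160 ms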